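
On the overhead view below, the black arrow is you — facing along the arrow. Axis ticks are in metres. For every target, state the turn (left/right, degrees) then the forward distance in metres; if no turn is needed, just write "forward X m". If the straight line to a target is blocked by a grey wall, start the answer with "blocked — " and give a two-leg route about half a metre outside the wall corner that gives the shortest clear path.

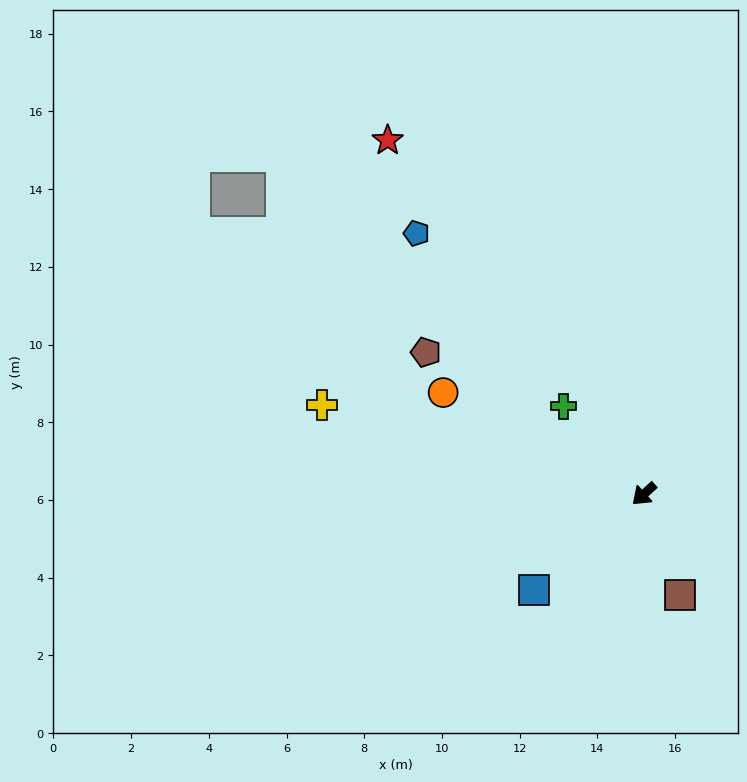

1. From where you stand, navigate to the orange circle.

turn right 69°, forward 5.8 m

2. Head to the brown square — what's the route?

turn left 67°, forward 2.8 m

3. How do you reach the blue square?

forward 3.8 m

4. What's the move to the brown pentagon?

turn right 75°, forward 6.7 m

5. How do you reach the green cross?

turn right 90°, forward 3.1 m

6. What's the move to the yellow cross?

turn right 57°, forward 8.6 m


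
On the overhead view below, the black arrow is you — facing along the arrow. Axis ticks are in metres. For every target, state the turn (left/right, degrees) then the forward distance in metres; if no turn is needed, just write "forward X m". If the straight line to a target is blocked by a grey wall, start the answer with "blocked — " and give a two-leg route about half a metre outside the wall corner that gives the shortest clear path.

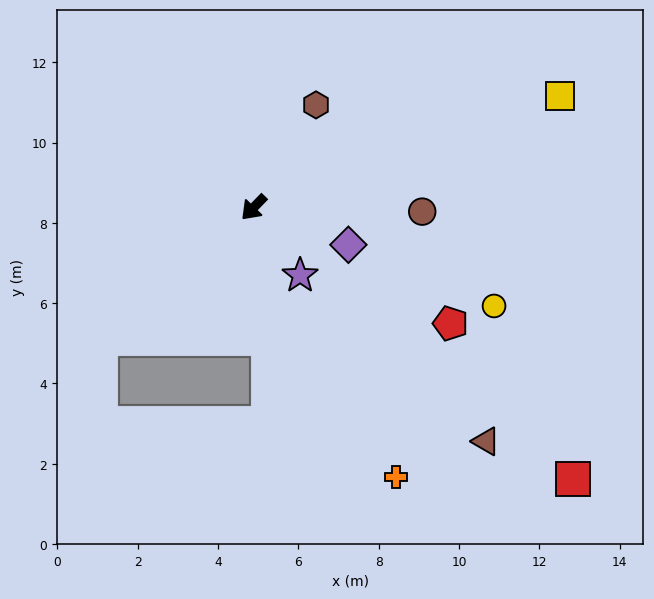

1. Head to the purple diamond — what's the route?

turn left 113°, forward 2.5 m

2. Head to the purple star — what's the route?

turn left 78°, forward 2.0 m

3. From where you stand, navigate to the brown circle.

turn left 133°, forward 4.2 m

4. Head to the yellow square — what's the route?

turn left 154°, forward 8.1 m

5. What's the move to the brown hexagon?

turn right 167°, forward 3.0 m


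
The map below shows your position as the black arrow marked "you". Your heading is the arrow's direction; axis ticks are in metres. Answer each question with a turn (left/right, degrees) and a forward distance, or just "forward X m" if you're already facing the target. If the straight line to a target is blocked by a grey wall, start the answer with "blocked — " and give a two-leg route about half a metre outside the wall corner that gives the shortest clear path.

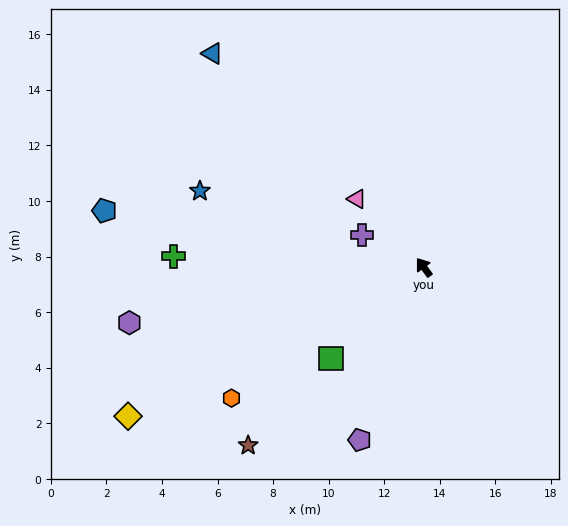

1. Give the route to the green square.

turn left 98°, forward 4.7 m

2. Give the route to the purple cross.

turn left 26°, forward 2.5 m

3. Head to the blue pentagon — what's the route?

turn left 44°, forward 11.7 m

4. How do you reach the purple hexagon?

turn left 64°, forward 10.8 m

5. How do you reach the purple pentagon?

turn left 123°, forward 6.6 m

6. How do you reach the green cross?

turn left 51°, forward 9.0 m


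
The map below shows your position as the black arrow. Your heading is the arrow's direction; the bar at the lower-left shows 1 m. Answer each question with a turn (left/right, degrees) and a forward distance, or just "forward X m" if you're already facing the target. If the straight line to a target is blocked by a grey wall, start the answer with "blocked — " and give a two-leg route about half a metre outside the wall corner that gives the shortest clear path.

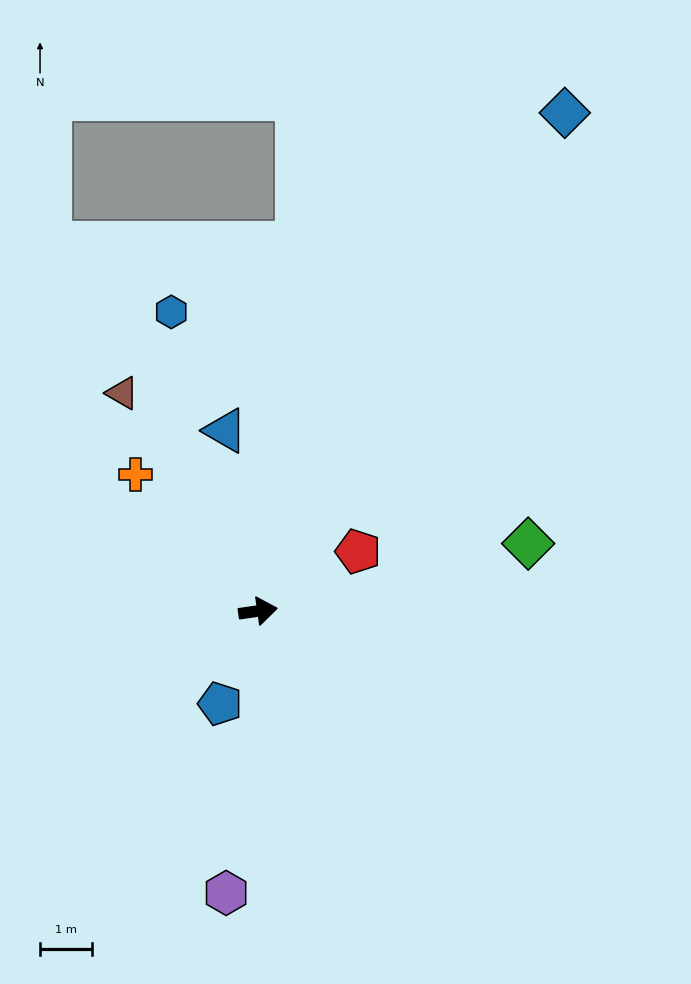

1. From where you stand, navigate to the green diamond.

turn left 6°, forward 5.4 m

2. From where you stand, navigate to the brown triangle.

turn left 114°, forward 5.0 m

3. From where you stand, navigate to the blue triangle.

turn left 92°, forward 3.6 m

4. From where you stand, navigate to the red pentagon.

turn left 23°, forward 2.3 m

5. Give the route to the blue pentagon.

turn right 120°, forward 1.9 m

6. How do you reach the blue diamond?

turn left 50°, forward 11.4 m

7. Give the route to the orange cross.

turn left 124°, forward 3.6 m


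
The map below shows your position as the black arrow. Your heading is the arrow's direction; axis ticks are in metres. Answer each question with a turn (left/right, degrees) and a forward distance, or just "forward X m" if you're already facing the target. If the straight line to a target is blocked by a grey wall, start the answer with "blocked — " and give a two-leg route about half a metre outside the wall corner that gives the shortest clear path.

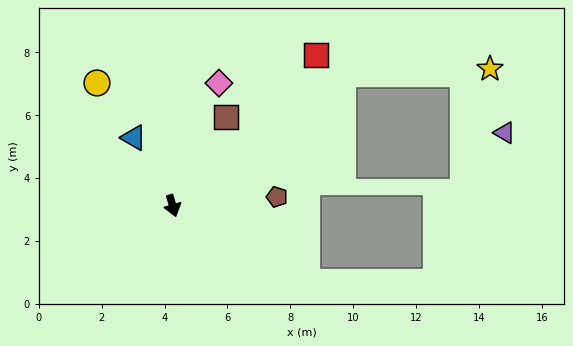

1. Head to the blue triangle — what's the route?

turn right 166°, forward 2.5 m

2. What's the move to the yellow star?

blocked — turn left 112°, forward 6.8 m, then turn right 36°, forward 4.7 m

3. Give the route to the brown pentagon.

turn left 79°, forward 3.3 m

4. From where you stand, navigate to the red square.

turn left 121°, forward 6.6 m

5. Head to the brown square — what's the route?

turn left 133°, forward 3.3 m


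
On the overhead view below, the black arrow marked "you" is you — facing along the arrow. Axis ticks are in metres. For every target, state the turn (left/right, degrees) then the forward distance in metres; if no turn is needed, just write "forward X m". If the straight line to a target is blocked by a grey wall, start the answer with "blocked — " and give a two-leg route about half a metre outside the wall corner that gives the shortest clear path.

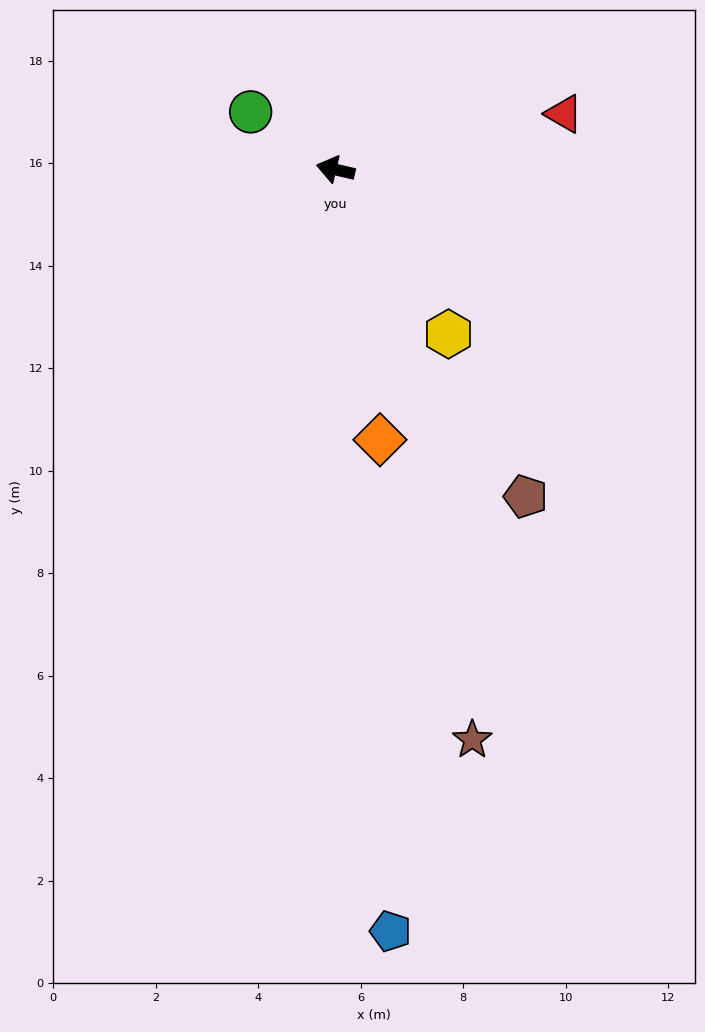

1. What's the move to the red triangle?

turn right 153°, forward 4.6 m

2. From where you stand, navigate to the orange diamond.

turn left 112°, forward 5.3 m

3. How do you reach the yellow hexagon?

turn left 138°, forward 3.9 m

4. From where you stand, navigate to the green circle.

turn right 21°, forward 2.0 m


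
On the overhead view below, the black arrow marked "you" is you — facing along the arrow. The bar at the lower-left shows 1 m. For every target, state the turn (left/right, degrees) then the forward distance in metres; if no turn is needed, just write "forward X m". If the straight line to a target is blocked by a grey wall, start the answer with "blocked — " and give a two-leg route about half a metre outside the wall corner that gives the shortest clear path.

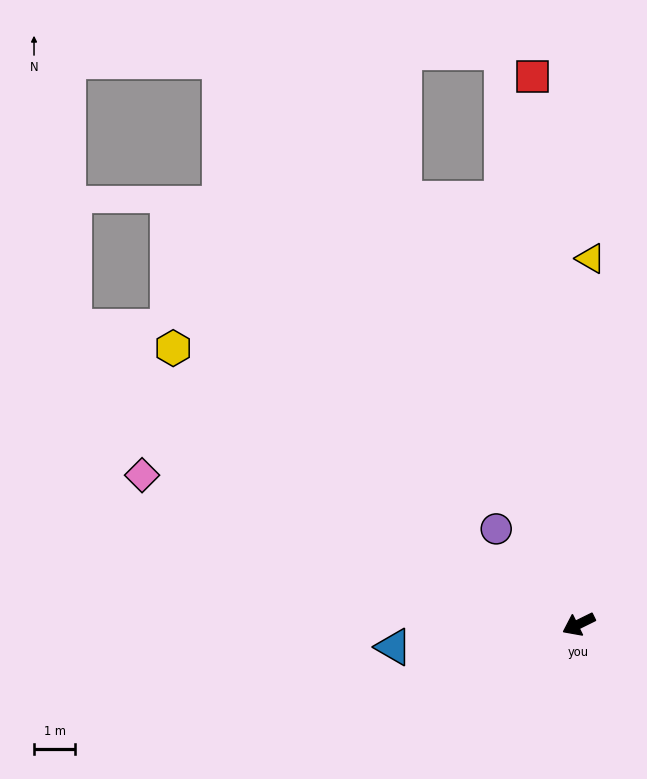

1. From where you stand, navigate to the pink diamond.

turn right 45°, forward 11.2 m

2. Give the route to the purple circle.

turn right 75°, forward 3.1 m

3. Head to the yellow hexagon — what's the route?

turn right 60°, forward 11.9 m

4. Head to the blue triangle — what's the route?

turn right 19°, forward 4.5 m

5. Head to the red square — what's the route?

turn right 111°, forward 13.3 m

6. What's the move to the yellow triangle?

turn right 118°, forward 8.9 m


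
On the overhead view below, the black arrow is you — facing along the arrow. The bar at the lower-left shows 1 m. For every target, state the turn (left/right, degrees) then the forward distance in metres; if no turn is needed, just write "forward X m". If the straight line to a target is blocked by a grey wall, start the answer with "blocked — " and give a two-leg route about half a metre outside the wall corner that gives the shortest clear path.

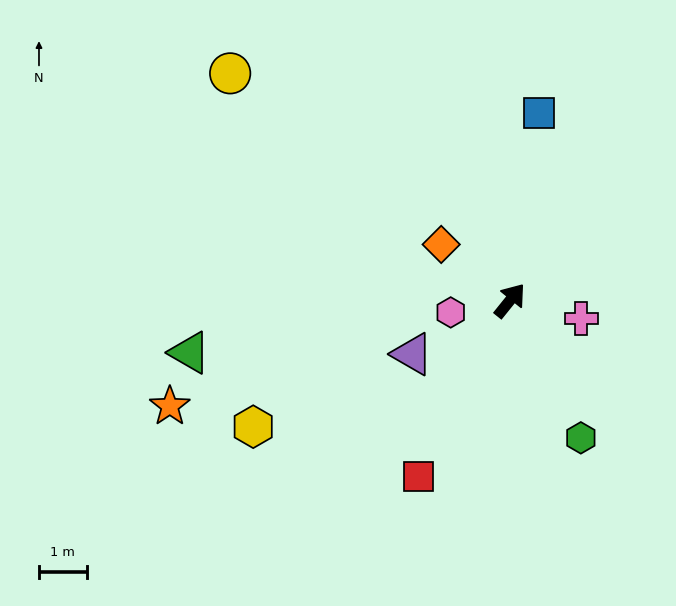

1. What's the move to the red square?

turn right 169°, forward 4.2 m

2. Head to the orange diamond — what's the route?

turn left 90°, forward 1.9 m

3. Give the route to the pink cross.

turn right 65°, forward 1.5 m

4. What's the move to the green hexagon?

turn right 114°, forward 3.2 m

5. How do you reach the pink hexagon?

turn left 140°, forward 1.3 m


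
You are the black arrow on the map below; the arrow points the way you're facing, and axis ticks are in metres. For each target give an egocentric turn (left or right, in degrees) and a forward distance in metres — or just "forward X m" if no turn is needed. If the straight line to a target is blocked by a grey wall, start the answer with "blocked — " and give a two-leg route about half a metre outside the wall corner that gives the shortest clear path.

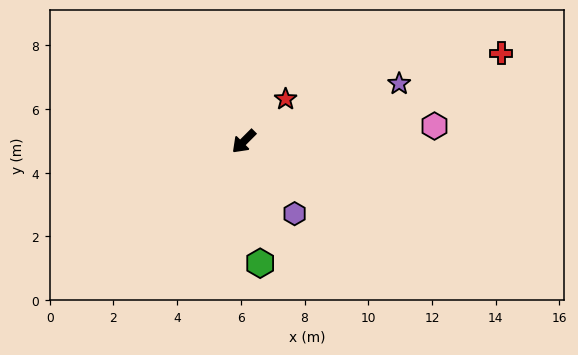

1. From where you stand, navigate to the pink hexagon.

turn left 140°, forward 6.0 m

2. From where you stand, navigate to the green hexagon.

turn left 53°, forward 3.9 m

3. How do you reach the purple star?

turn left 155°, forward 5.2 m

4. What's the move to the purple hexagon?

turn left 80°, forward 2.8 m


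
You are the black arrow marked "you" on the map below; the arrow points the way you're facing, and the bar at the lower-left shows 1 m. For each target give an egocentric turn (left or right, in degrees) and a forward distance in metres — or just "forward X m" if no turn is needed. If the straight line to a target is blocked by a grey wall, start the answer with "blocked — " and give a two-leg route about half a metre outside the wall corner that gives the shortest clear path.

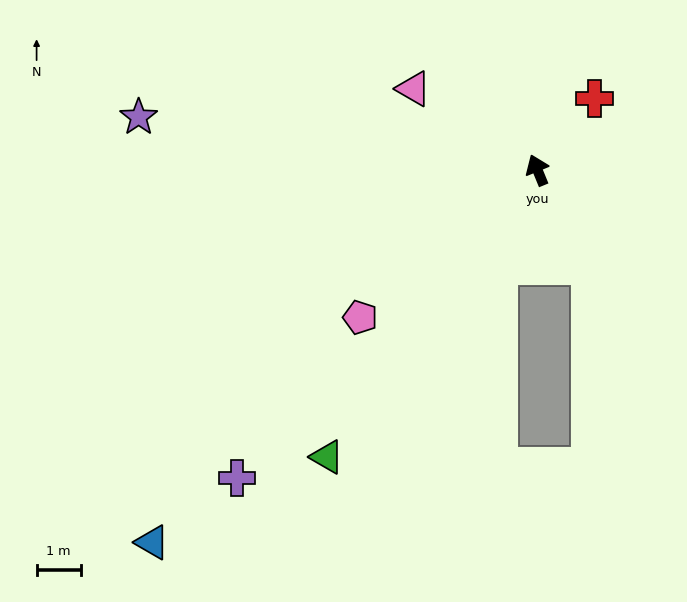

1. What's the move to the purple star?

turn left 60°, forward 9.2 m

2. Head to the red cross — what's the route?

turn right 61°, forward 2.1 m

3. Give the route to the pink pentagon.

turn left 107°, forward 5.2 m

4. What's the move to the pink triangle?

turn left 34°, forward 3.4 m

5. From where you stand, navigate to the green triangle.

turn left 121°, forward 8.1 m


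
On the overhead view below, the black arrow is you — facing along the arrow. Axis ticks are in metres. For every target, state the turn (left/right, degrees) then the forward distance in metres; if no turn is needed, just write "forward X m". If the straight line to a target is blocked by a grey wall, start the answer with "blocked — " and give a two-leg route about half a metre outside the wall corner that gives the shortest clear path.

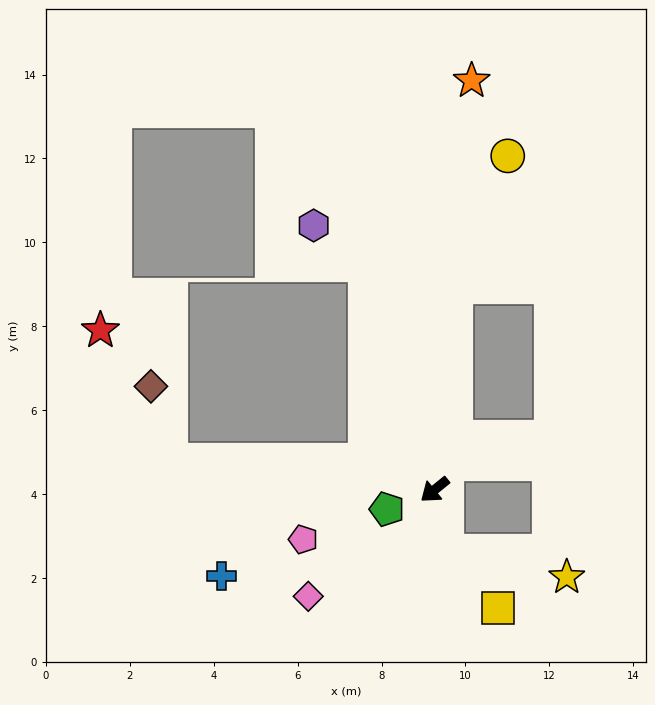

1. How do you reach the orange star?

turn right 134°, forward 9.8 m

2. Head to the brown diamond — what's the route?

blocked — turn right 45°, forward 6.3 m, then turn right 70°, forward 1.8 m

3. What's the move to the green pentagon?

turn right 17°, forward 1.2 m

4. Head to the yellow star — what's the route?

blocked — turn left 62°, forward 1.5 m, then turn left 67°, forward 2.9 m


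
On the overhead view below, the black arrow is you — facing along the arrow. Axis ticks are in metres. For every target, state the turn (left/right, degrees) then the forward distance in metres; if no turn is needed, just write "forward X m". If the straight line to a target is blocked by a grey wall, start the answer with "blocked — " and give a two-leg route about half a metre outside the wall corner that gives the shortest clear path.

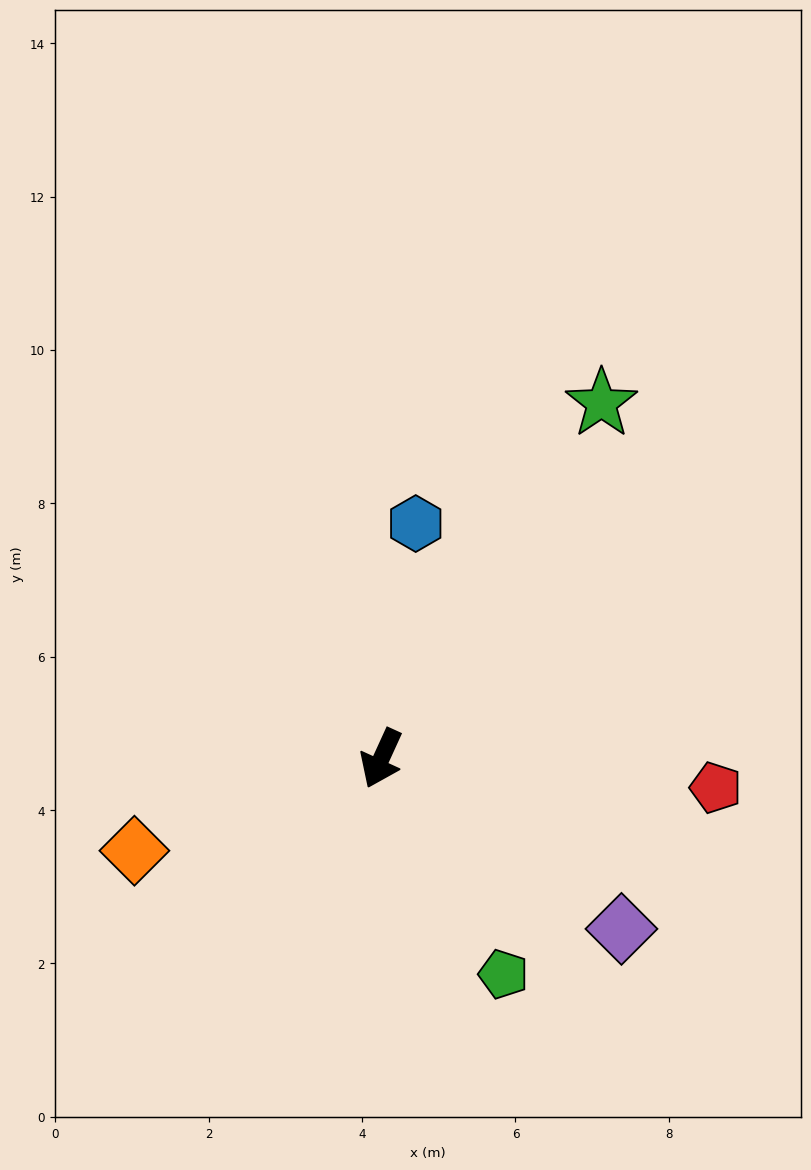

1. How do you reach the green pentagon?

turn left 54°, forward 3.2 m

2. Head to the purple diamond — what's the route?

turn left 79°, forward 3.8 m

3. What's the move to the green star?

turn left 173°, forward 5.5 m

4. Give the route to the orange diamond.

turn right 45°, forward 3.4 m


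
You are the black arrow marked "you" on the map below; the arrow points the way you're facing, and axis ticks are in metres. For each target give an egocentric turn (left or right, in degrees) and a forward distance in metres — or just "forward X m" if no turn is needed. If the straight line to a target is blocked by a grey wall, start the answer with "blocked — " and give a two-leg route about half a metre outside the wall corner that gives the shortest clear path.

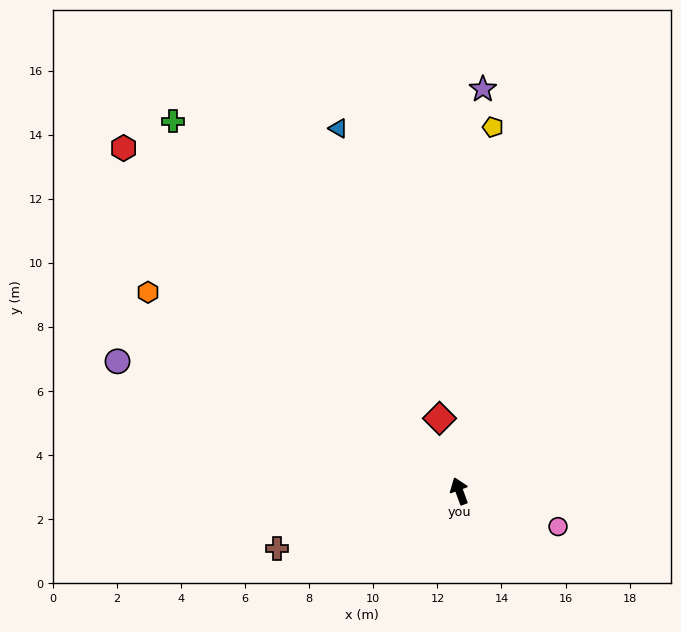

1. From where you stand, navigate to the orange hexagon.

turn left 37°, forward 11.5 m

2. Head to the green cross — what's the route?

turn left 18°, forward 14.6 m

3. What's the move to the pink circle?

turn right 130°, forward 3.3 m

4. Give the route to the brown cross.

turn left 87°, forward 6.0 m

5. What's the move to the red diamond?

turn right 5°, forward 2.4 m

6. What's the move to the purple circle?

turn left 49°, forward 11.4 m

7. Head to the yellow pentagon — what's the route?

turn right 25°, forward 11.4 m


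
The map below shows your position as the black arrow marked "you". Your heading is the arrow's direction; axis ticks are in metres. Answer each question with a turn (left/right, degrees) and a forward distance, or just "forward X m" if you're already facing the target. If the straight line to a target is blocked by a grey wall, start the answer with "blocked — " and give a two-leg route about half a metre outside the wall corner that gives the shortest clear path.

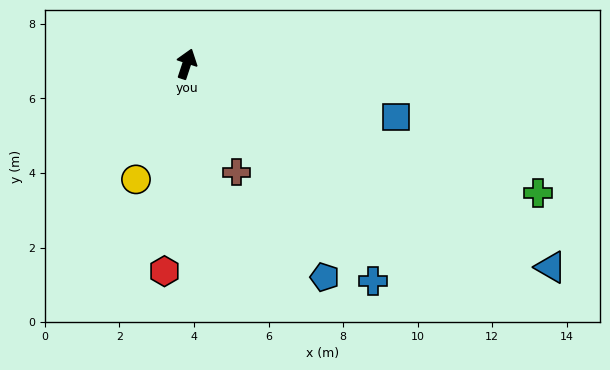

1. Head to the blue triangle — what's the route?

turn right 101°, forward 11.2 m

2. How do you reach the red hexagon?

turn right 168°, forward 5.6 m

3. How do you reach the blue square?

turn right 86°, forward 5.8 m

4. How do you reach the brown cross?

turn right 137°, forward 3.2 m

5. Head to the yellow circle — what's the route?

turn left 175°, forward 3.4 m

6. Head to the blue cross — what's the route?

turn right 121°, forward 7.7 m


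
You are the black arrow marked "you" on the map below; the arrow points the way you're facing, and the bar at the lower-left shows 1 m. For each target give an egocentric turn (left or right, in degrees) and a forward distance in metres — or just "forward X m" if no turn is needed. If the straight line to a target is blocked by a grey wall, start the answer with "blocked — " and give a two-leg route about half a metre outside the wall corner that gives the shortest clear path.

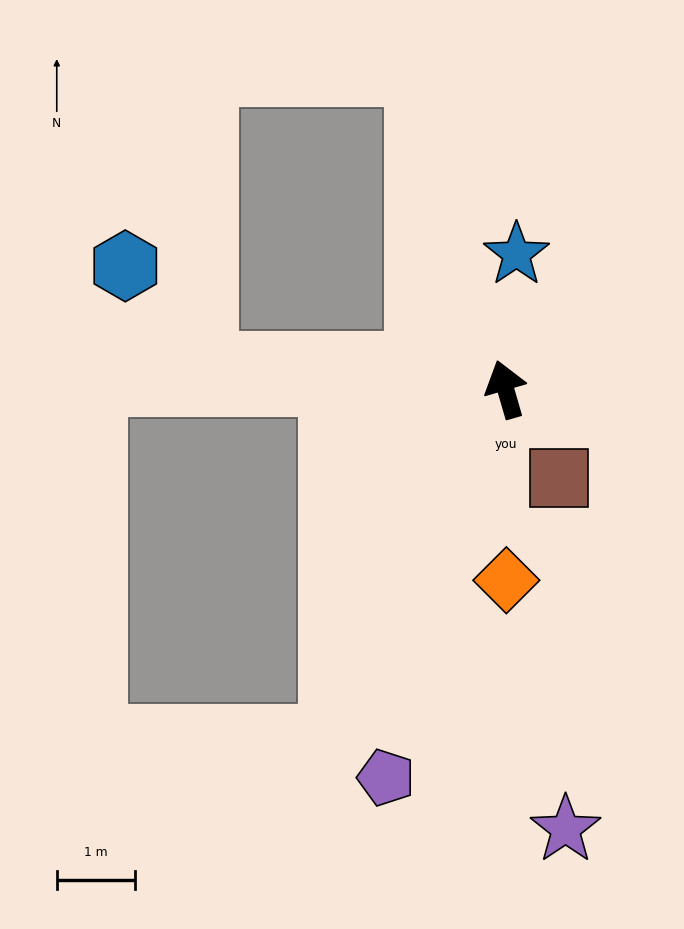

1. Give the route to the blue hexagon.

blocked — turn left 69°, forward 3.9 m, then turn right 46°, forward 1.6 m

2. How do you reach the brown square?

turn right 165°, forward 1.3 m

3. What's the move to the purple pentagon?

turn left 147°, forward 5.2 m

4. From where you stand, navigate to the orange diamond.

turn left 164°, forward 2.4 m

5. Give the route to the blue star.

turn right 21°, forward 1.7 m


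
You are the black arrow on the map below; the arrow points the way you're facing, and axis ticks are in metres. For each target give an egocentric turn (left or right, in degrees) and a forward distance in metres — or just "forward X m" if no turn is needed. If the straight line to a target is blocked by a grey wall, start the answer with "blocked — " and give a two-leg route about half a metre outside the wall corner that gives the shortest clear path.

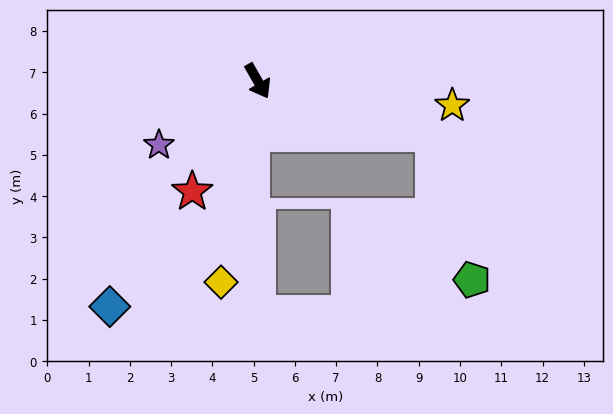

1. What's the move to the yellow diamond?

turn right 40°, forward 5.0 m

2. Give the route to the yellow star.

turn left 53°, forward 4.7 m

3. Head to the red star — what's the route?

turn right 61°, forward 3.1 m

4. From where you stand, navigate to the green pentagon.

blocked — turn left 43°, forward 4.4 m, then turn right 58°, forward 3.7 m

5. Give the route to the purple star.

turn right 87°, forward 2.9 m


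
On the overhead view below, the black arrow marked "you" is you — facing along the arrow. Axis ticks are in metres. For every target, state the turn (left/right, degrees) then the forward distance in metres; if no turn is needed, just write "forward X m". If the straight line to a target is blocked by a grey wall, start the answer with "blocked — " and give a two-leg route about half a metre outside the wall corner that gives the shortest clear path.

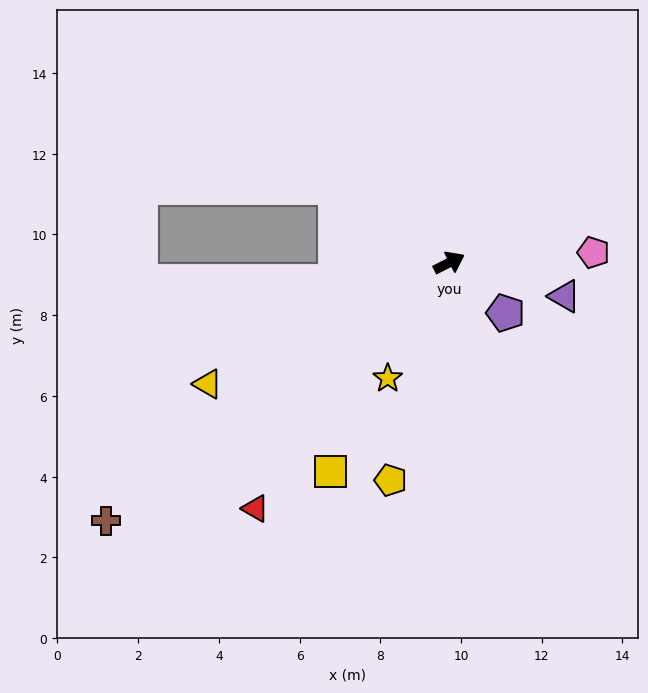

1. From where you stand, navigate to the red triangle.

turn right 155°, forward 7.8 m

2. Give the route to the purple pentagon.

turn right 69°, forward 1.9 m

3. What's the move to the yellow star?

turn right 145°, forward 3.2 m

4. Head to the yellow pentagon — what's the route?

turn right 132°, forward 5.6 m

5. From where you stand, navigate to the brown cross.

turn right 170°, forward 10.6 m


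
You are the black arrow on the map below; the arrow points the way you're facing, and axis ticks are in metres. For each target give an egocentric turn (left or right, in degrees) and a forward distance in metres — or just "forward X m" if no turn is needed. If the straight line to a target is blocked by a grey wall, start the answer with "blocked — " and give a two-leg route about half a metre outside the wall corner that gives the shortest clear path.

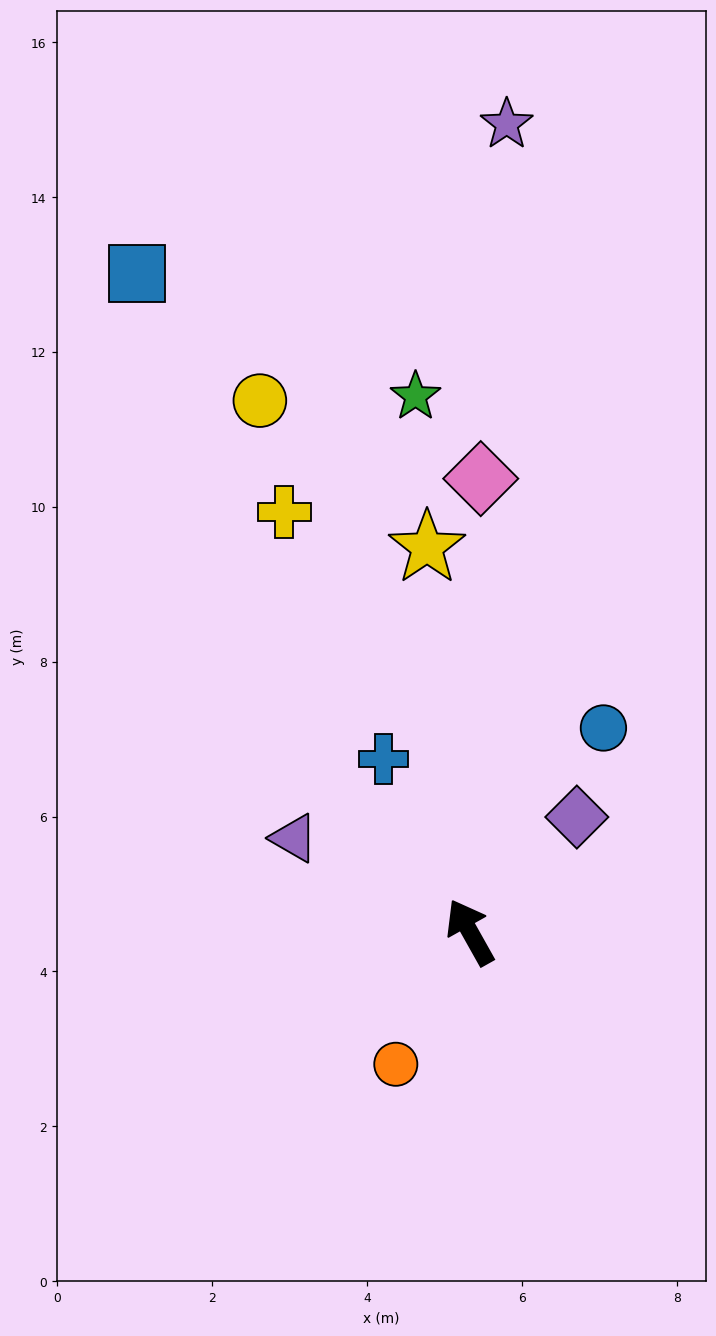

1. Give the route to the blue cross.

turn right 3°, forward 2.5 m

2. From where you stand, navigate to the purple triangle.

turn left 33°, forward 2.6 m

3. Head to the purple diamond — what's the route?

turn right 72°, forward 2.0 m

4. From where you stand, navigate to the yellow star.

turn right 23°, forward 5.0 m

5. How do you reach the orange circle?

turn left 121°, forward 2.0 m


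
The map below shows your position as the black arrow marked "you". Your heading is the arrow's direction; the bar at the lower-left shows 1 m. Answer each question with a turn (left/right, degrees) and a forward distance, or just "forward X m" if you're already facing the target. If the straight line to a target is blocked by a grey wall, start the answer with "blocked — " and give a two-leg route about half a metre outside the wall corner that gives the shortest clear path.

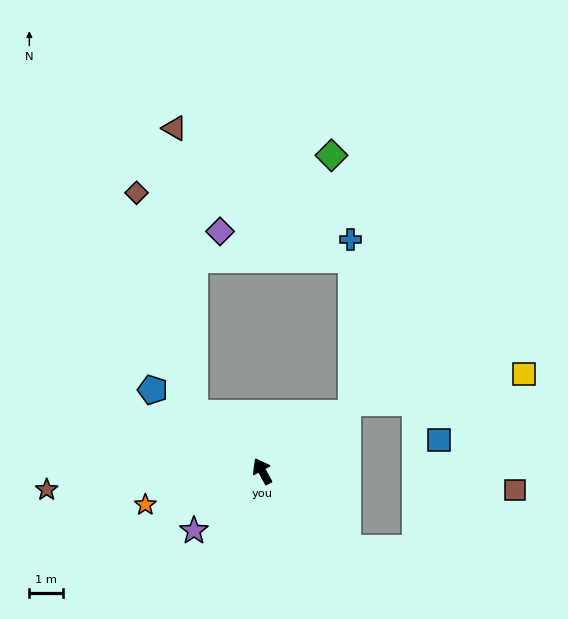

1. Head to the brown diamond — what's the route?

blocked — turn left 21°, forward 2.6 m, then turn right 35°, forward 6.8 m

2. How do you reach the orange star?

turn left 77°, forward 3.6 m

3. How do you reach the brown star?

turn left 66°, forward 6.4 m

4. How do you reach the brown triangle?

blocked — turn left 21°, forward 2.6 m, then turn right 46°, forward 8.5 m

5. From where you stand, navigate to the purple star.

turn left 102°, forward 2.7 m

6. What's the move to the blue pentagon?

turn left 25°, forward 4.1 m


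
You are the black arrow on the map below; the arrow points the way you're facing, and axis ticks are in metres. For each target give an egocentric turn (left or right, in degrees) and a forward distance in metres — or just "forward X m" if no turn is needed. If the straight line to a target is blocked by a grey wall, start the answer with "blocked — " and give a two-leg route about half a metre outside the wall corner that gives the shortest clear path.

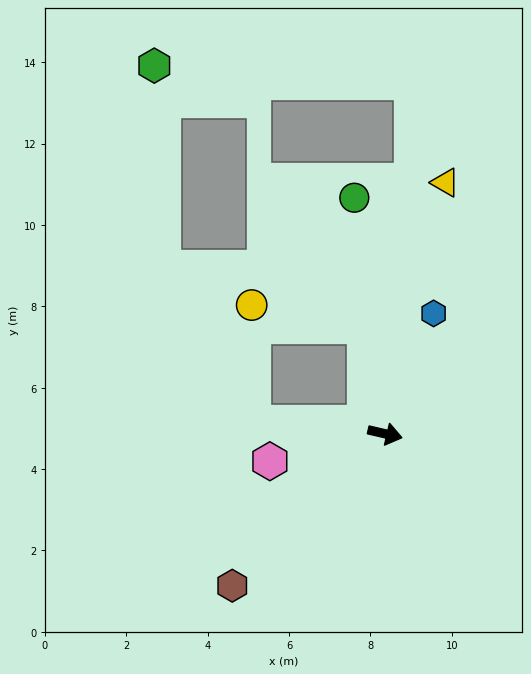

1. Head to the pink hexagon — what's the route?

turn right 153°, forward 2.9 m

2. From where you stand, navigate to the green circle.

turn left 111°, forward 5.9 m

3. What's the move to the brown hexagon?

turn right 122°, forward 5.3 m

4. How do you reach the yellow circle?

blocked — turn left 114°, forward 2.7 m, then turn left 68°, forward 2.8 m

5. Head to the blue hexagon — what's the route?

turn left 81°, forward 3.2 m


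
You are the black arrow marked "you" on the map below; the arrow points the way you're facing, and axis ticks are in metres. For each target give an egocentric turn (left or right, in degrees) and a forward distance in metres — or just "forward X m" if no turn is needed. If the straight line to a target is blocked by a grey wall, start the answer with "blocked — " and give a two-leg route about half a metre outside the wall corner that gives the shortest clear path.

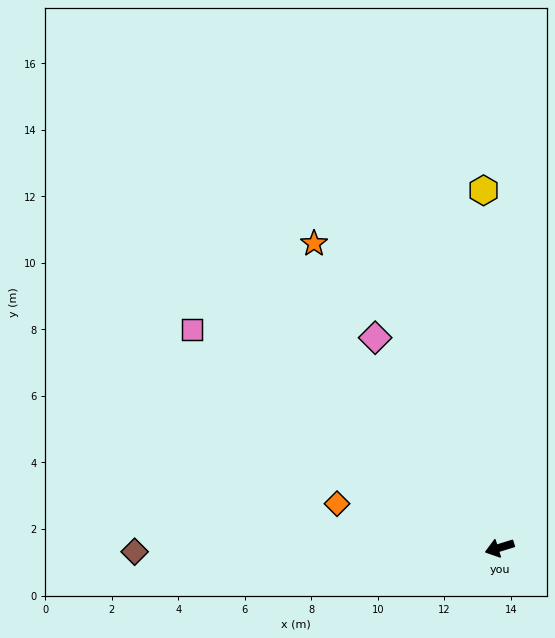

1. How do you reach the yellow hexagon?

turn right 105°, forward 10.7 m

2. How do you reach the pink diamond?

turn right 77°, forward 7.3 m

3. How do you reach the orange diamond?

turn right 32°, forward 5.1 m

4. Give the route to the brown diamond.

turn right 17°, forward 11.0 m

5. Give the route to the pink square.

turn right 53°, forward 11.3 m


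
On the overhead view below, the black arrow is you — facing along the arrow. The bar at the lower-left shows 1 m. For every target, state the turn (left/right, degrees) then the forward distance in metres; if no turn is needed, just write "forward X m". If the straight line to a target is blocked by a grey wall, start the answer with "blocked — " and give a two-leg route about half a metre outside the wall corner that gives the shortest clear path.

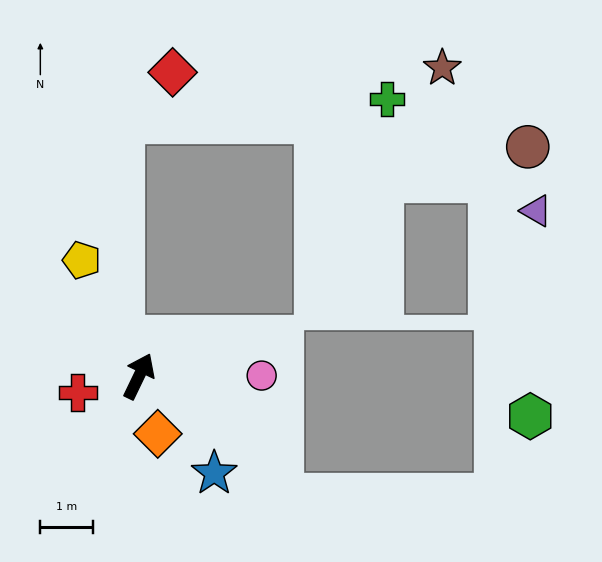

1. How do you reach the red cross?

turn left 131°, forward 1.2 m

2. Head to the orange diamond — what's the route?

turn right 136°, forward 1.2 m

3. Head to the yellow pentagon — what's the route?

turn left 52°, forward 2.5 m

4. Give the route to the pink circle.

turn right 64°, forward 2.3 m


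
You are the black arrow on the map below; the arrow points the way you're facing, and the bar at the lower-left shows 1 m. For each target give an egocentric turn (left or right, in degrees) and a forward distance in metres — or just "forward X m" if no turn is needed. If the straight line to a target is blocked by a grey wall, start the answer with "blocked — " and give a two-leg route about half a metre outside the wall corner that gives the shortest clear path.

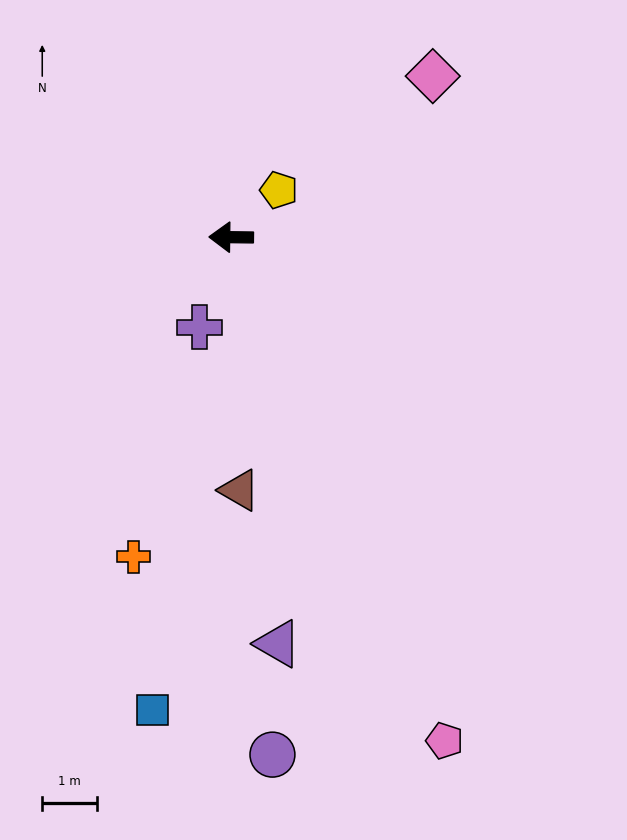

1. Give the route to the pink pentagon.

turn left 114°, forward 10.0 m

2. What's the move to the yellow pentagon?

turn right 135°, forward 1.2 m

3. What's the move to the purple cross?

turn left 71°, forward 1.7 m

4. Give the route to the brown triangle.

turn left 93°, forward 4.6 m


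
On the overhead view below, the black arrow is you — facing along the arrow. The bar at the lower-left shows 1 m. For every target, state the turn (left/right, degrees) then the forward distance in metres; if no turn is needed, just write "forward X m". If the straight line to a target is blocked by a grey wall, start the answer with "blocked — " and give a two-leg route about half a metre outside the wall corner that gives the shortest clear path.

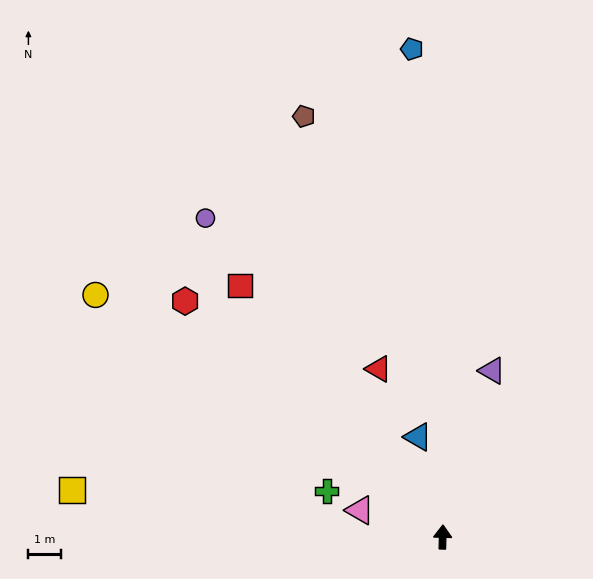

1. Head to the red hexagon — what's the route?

turn left 49°, forward 10.7 m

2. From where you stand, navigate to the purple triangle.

turn right 15°, forward 5.3 m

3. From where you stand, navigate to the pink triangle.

turn left 74°, forward 2.7 m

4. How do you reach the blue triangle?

turn left 15°, forward 3.2 m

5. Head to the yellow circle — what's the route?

turn left 57°, forward 13.0 m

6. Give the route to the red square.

turn left 40°, forward 9.9 m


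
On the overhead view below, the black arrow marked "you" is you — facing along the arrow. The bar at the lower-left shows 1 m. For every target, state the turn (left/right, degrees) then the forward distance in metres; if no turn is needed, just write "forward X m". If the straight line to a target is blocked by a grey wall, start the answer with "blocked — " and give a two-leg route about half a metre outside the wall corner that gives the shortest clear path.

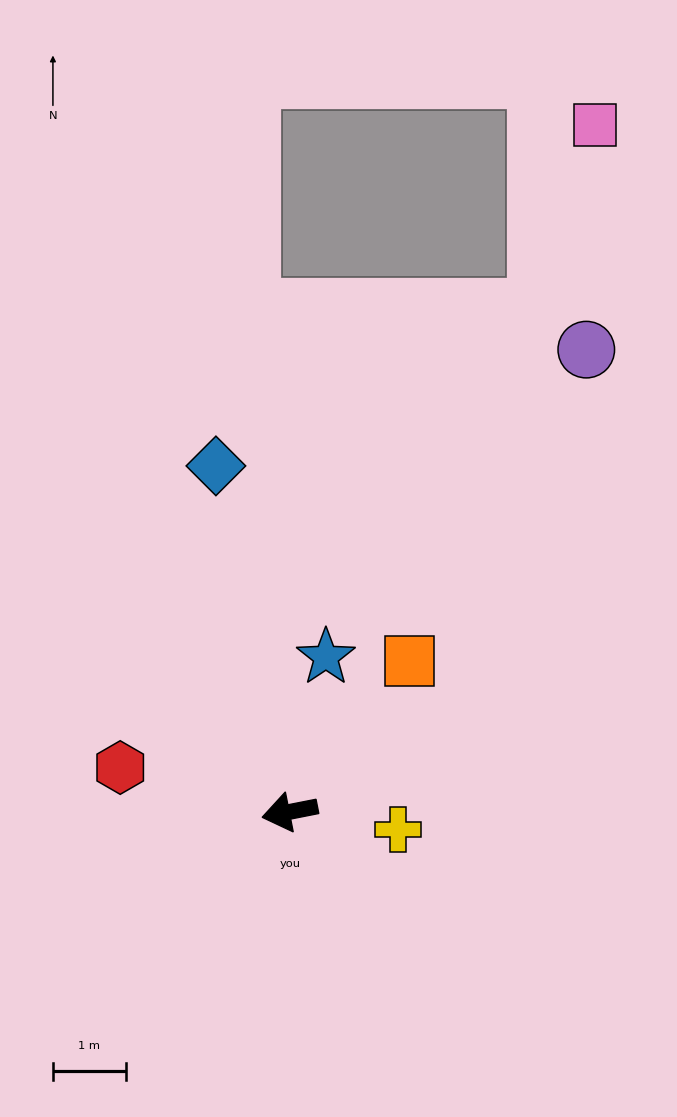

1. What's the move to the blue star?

turn right 114°, forward 2.2 m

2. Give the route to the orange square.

turn right 140°, forward 2.6 m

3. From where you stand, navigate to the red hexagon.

turn right 26°, forward 2.4 m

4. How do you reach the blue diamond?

turn right 89°, forward 4.9 m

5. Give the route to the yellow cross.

turn left 160°, forward 1.5 m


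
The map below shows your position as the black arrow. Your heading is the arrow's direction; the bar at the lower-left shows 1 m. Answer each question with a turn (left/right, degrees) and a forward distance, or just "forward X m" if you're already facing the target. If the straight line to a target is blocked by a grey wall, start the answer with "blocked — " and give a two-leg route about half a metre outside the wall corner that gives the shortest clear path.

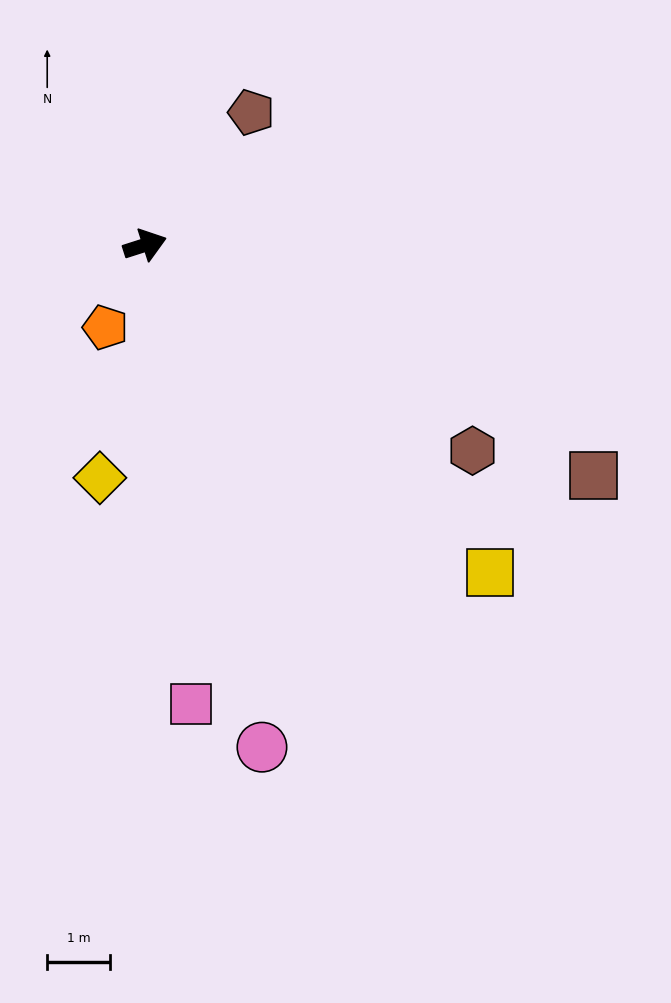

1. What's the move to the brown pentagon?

turn left 34°, forward 2.7 m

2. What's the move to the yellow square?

turn right 61°, forward 7.6 m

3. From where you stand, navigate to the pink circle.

turn right 95°, forward 8.3 m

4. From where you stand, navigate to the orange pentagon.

turn right 133°, forward 1.5 m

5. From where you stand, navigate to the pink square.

turn right 102°, forward 7.4 m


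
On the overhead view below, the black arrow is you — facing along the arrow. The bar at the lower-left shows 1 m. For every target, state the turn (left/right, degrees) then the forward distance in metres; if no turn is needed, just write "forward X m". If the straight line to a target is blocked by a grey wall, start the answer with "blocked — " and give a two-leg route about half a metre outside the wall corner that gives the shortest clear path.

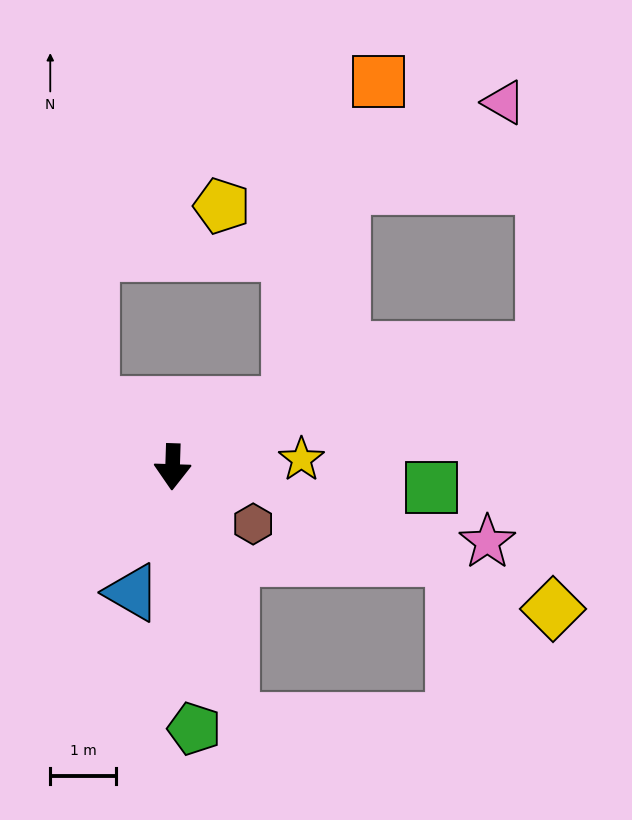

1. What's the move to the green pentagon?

turn left 7°, forward 4.0 m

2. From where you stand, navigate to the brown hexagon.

turn left 57°, forward 1.5 m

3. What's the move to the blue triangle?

turn right 16°, forward 2.0 m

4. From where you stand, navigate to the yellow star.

turn left 95°, forward 2.0 m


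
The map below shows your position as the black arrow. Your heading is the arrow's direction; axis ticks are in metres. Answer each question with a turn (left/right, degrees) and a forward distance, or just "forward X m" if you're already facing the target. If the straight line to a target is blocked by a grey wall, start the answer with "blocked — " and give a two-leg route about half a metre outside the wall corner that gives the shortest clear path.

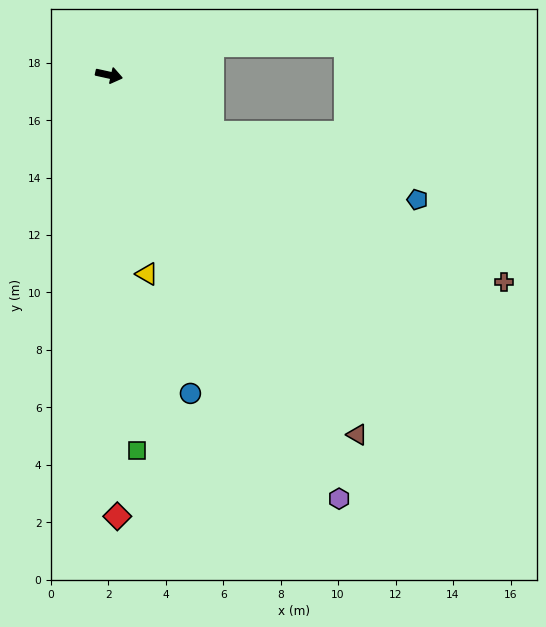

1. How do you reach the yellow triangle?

turn right 67°, forward 7.0 m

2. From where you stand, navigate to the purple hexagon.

turn right 49°, forward 16.8 m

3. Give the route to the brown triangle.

turn right 43°, forward 15.2 m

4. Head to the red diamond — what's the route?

turn right 77°, forward 15.4 m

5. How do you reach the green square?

turn right 73°, forward 13.1 m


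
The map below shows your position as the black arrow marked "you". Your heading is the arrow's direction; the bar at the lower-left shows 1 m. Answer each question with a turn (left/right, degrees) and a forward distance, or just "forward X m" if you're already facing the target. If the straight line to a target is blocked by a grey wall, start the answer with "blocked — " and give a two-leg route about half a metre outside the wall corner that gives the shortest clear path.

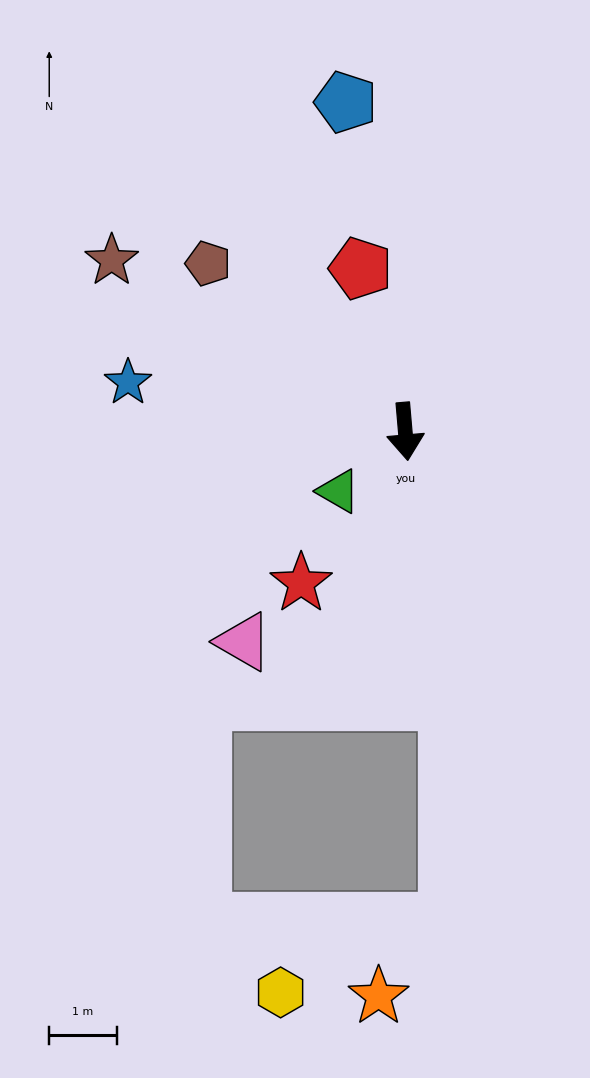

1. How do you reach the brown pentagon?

turn right 135°, forward 3.8 m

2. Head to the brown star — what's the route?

turn right 125°, forward 5.0 m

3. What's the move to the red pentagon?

turn right 170°, forward 2.5 m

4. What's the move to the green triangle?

turn right 53°, forward 1.3 m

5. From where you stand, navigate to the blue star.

turn right 105°, forward 4.2 m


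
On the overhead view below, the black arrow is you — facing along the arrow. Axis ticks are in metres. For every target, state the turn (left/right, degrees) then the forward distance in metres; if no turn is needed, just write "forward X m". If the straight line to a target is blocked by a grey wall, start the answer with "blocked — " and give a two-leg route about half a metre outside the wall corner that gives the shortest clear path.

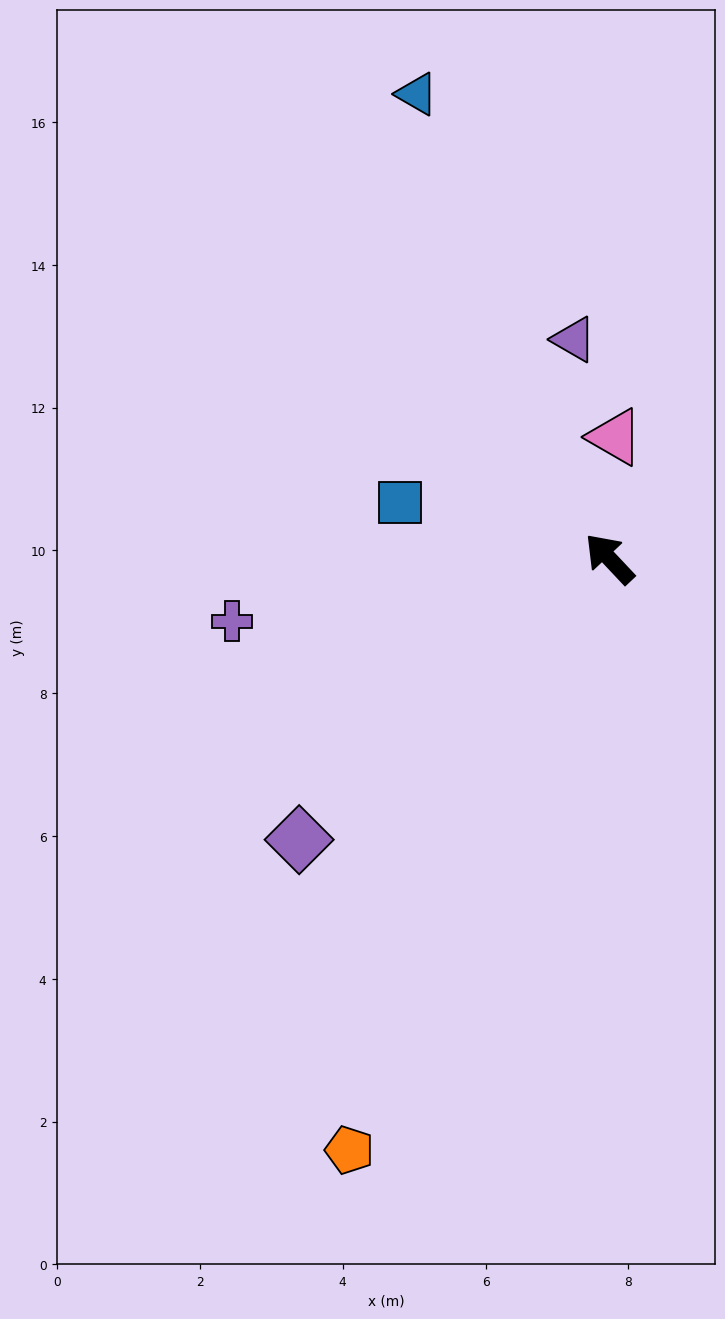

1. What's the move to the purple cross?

turn left 56°, forward 5.4 m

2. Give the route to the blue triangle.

turn right 21°, forward 7.0 m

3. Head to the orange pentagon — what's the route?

turn left 113°, forward 9.0 m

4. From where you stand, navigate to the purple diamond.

turn left 89°, forward 5.9 m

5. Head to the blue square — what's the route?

turn left 32°, forward 3.0 m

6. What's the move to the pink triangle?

turn right 46°, forward 1.7 m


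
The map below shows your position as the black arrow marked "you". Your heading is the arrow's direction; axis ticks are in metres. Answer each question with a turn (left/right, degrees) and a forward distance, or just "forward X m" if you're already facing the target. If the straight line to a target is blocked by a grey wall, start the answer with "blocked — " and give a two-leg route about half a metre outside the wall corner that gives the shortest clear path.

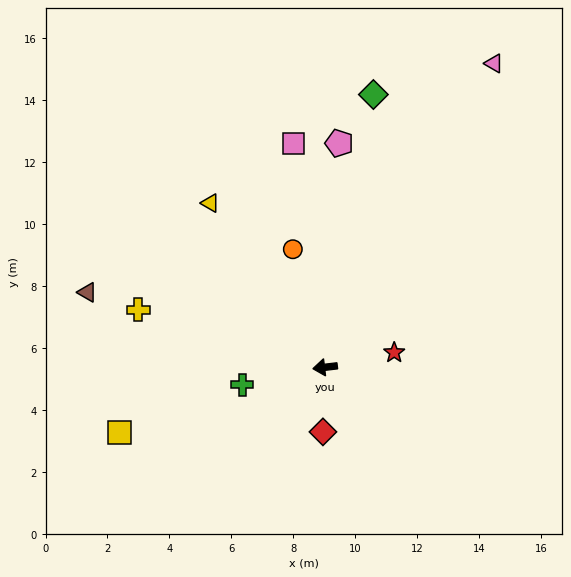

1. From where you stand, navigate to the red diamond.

turn left 81°, forward 2.1 m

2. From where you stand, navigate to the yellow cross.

turn right 24°, forward 6.3 m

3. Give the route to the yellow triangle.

turn right 62°, forward 6.5 m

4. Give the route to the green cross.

turn left 5°, forward 2.7 m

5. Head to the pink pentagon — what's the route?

turn right 100°, forward 7.2 m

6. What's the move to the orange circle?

turn right 81°, forward 3.9 m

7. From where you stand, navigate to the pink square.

turn right 89°, forward 7.3 m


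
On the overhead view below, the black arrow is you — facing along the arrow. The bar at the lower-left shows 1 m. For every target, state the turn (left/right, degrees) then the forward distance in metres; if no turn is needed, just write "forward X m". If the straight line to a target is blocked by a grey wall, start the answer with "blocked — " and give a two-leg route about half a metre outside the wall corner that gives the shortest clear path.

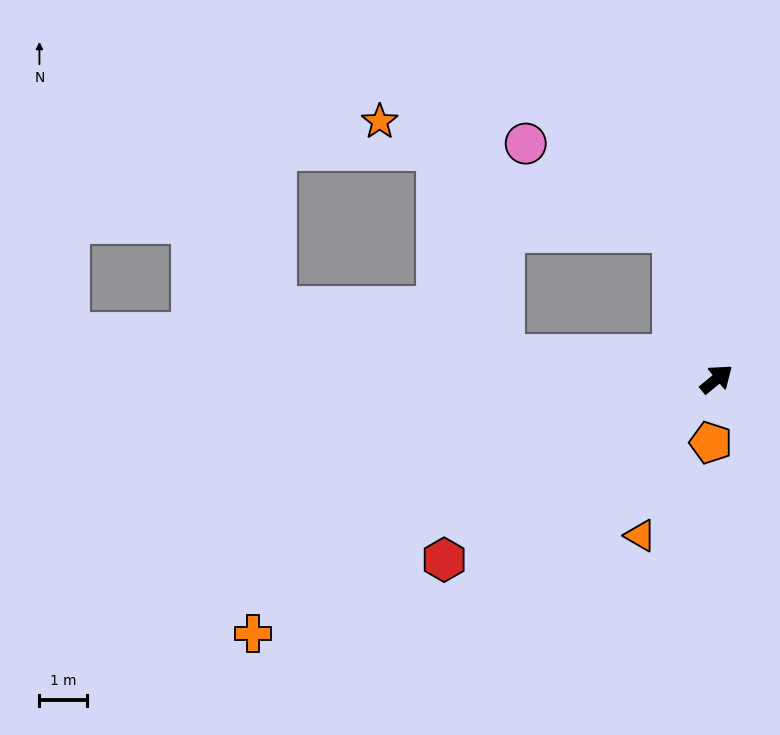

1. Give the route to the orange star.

blocked — turn left 67°, forward 3.2 m, then turn left 53°, forward 6.6 m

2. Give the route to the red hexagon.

turn left 174°, forward 6.9 m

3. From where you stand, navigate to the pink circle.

blocked — turn left 67°, forward 3.2 m, then turn left 42°, forward 3.6 m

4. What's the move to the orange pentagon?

turn right 135°, forward 1.4 m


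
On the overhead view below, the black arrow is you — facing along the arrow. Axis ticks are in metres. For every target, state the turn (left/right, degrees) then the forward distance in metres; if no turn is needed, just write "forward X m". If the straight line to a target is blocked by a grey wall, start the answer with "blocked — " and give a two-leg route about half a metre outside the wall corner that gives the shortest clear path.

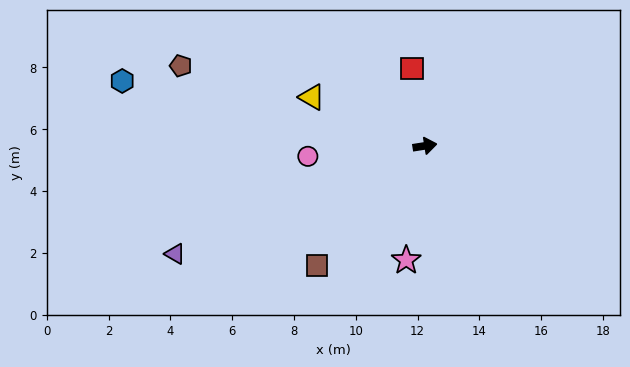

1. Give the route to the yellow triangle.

turn left 148°, forward 4.0 m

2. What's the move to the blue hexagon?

turn left 159°, forward 10.0 m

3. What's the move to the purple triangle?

turn right 166°, forward 8.8 m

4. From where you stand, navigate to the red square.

turn left 90°, forward 2.5 m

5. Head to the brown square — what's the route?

turn right 141°, forward 5.2 m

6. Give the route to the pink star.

turn right 108°, forward 3.7 m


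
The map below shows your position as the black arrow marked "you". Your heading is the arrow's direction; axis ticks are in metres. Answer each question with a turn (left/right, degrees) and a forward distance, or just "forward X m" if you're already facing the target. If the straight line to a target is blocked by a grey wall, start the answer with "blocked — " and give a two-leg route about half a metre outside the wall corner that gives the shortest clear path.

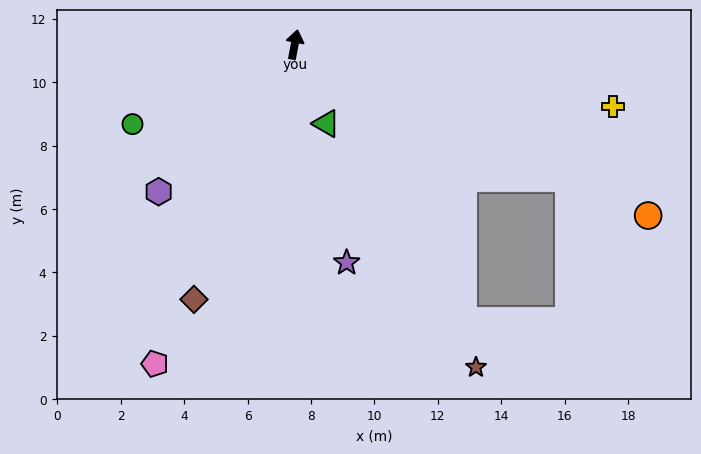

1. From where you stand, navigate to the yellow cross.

turn right 90°, forward 10.2 m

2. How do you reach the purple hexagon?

turn left 148°, forward 6.3 m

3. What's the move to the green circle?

turn left 127°, forward 5.7 m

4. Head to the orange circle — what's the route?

turn right 105°, forward 12.4 m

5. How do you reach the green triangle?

turn right 147°, forward 2.7 m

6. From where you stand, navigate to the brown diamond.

turn left 169°, forward 8.6 m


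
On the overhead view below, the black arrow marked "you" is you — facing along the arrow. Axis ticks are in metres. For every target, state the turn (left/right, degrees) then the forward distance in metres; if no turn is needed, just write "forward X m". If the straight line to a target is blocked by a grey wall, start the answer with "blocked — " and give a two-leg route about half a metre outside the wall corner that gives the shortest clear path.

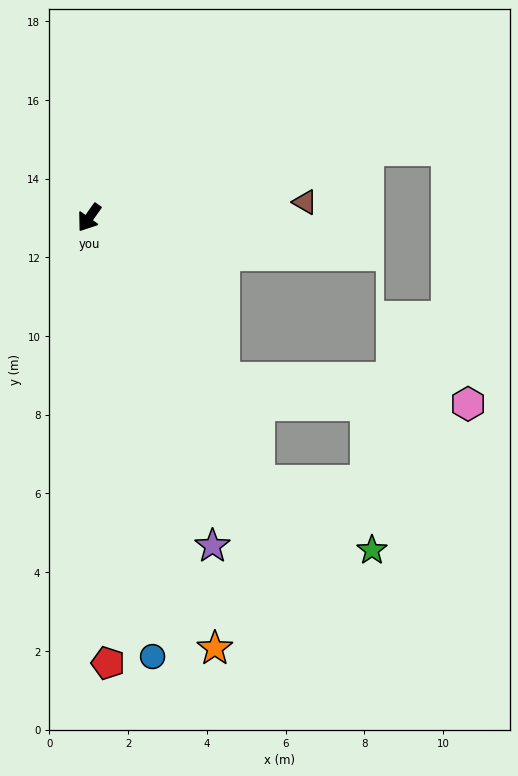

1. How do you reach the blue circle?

turn left 44°, forward 11.3 m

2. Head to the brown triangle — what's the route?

turn left 129°, forward 5.5 m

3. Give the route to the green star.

blocked — turn left 68°, forward 8.0 m, then turn left 26°, forward 3.4 m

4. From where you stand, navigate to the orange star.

turn left 52°, forward 11.4 m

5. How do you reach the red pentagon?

turn left 38°, forward 11.3 m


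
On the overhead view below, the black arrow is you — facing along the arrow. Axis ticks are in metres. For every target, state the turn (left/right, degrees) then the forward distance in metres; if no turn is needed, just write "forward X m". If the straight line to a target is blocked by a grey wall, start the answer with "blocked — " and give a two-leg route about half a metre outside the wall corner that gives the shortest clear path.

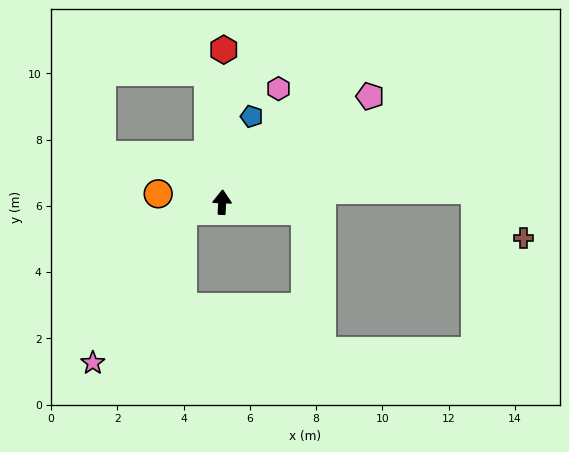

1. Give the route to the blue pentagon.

turn right 17°, forward 2.7 m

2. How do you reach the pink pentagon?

turn right 52°, forward 5.5 m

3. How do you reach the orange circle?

turn left 85°, forward 1.9 m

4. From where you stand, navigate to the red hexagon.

forward 4.6 m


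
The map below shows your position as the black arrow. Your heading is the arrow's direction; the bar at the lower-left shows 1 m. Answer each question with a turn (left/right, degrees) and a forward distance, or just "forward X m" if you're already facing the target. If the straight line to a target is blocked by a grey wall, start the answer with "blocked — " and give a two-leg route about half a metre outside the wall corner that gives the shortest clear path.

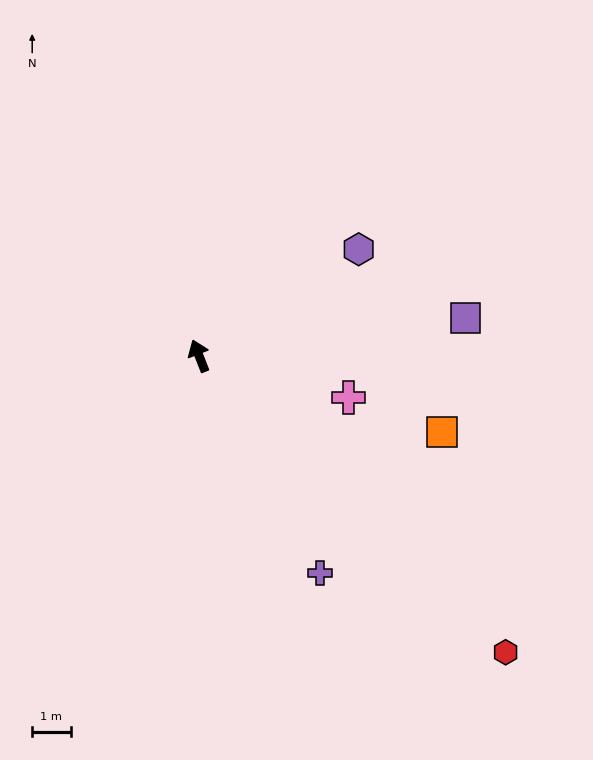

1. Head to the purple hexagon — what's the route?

turn right 78°, forward 5.0 m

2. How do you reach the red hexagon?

turn right 155°, forward 11.1 m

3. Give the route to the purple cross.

turn right 172°, forward 6.5 m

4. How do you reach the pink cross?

turn right 127°, forward 4.0 m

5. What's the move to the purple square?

turn right 103°, forward 7.0 m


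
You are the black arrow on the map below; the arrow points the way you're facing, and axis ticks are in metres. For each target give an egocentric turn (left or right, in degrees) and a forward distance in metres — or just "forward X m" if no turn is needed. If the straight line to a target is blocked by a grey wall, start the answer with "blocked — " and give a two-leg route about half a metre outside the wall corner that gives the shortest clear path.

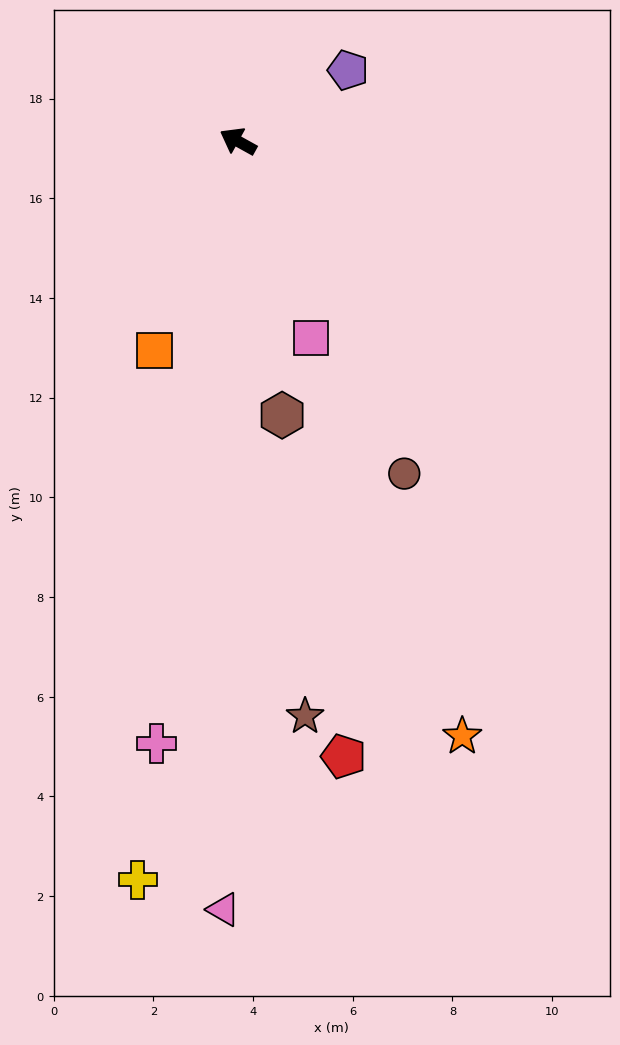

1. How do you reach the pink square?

turn left 139°, forward 4.2 m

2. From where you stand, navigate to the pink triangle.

turn left 118°, forward 15.4 m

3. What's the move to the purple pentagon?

turn right 118°, forward 2.6 m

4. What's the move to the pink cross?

turn left 111°, forward 12.2 m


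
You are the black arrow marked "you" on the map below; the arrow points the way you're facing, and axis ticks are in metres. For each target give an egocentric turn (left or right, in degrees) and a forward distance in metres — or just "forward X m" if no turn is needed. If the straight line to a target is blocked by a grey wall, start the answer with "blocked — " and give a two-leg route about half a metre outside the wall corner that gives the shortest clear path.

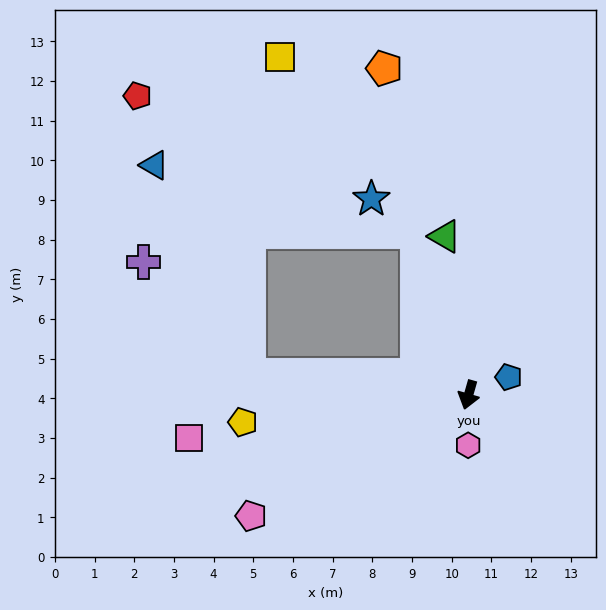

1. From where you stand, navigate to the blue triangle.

blocked — turn right 79°, forward 5.6 m, then turn right 61°, forward 5.8 m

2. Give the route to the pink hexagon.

turn left 15°, forward 1.3 m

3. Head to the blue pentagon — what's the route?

turn left 130°, forward 1.1 m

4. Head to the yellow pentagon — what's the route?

turn right 67°, forward 5.7 m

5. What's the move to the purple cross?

blocked — turn right 79°, forward 5.6 m, then turn right 42°, forward 3.9 m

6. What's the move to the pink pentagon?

turn right 45°, forward 6.3 m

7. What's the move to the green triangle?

turn right 156°, forward 4.0 m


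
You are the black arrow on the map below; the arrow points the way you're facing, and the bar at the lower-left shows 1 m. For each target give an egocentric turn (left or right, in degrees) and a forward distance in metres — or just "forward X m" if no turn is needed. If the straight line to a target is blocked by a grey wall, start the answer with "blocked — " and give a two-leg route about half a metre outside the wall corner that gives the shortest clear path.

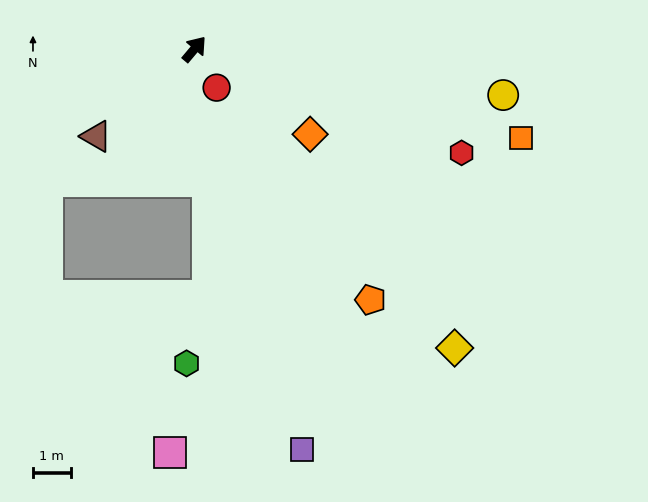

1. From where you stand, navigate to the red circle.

turn right 110°, forward 1.2 m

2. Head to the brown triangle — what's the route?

turn left 172°, forward 3.5 m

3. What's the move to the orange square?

turn right 65°, forward 8.9 m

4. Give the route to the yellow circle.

turn right 58°, forward 8.3 m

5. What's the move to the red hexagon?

turn right 71°, forward 7.6 m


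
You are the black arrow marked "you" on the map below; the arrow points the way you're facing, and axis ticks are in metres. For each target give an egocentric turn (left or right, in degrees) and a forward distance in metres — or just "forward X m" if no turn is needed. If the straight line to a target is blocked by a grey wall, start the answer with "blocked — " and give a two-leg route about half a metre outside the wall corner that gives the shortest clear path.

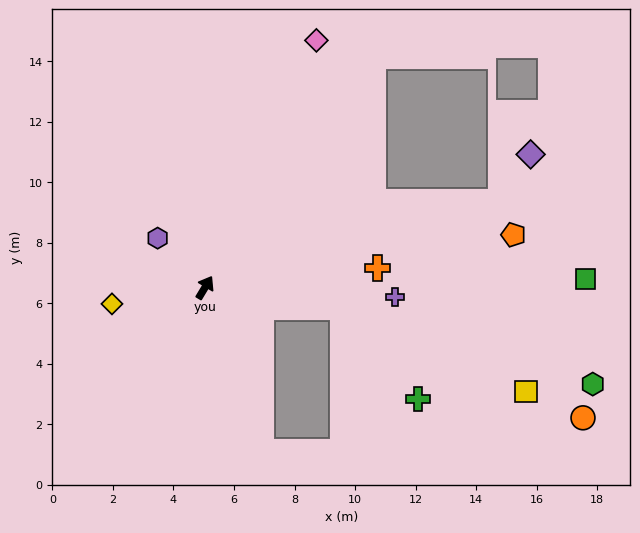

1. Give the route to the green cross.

blocked — turn right 67°, forward 4.6 m, then turn right 42°, forward 3.9 m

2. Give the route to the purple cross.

turn right 62°, forward 6.3 m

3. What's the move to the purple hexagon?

turn left 75°, forward 2.3 m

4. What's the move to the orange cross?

turn right 53°, forward 5.7 m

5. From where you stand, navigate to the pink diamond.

turn left 7°, forward 9.0 m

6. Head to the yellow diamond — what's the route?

turn left 131°, forward 3.1 m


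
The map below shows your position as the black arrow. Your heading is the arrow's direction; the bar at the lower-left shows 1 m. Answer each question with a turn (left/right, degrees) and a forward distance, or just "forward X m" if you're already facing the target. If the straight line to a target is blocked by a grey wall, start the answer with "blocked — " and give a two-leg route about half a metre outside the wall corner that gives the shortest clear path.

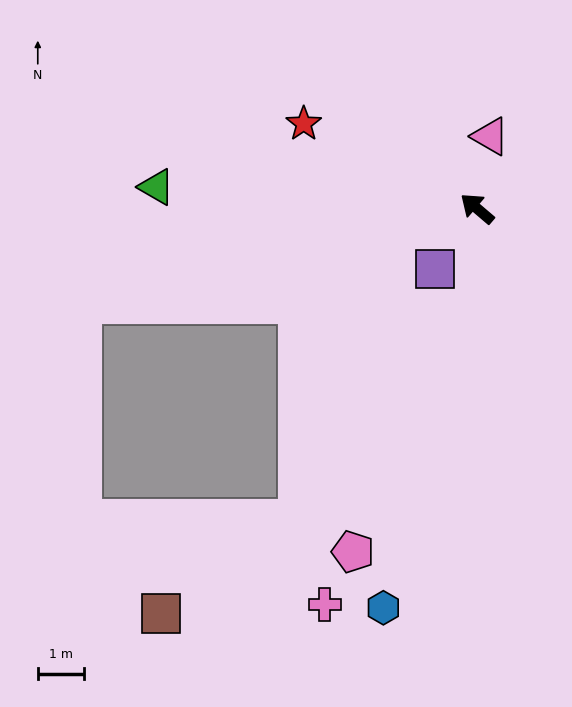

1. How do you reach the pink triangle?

turn right 60°, forward 1.6 m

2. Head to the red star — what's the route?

turn left 14°, forward 4.2 m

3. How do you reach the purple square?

turn left 96°, forward 1.6 m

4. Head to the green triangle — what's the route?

turn left 37°, forward 6.9 m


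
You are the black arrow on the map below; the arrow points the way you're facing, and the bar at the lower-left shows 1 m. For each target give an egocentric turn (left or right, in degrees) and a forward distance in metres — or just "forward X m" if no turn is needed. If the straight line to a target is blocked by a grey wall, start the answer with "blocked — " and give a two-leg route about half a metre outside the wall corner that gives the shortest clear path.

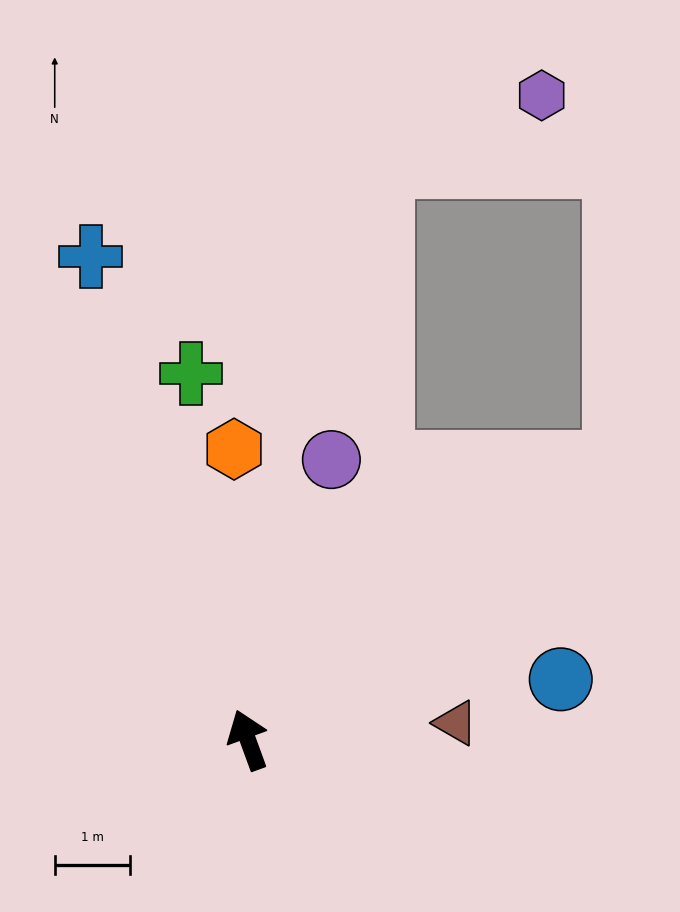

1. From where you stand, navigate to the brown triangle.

turn right 105°, forward 2.8 m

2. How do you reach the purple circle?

turn right 37°, forward 3.9 m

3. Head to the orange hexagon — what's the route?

turn right 17°, forward 3.9 m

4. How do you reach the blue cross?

turn right 2°, forward 6.7 m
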